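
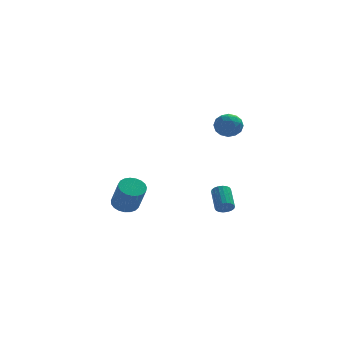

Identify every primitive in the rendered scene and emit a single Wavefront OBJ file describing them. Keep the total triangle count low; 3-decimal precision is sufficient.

v 1.194 -4.467 -2.066
v 1.48 -4.688 -1.665
v 1.412 -3.415 -0.913
v 1.126 -3.193 -1.314
v 1.65 -4.595 -1.807
v 1.582 -3.322 -1.055
v 1.73 -4.477 -2
v 1.662 -3.204 -1.248
v 1.704 -4.356 -2.206
v 1.635 -3.083 -1.455
v 1.576 -4.258 -2.385
v 1.508 -2.985 -1.633
v 1.373 -4.2 -2.5
v 1.305 -2.927 -1.749
v 1.135 -4.196 -2.529
v 1.067 -2.923 -1.778
v 0.908 -4.245 -2.467
v 0.84 -2.972 -1.715
v 0.738 -4.338 -2.325
v 0.67 -3.065 -1.573
v 0.658 -4.456 -2.132
v 0.59 -3.183 -1.38
v 0.685 -4.577 -1.925
v 0.616 -3.304 -1.174
v 0.812 -4.675 -1.747
v 0.744 -3.402 -0.995
v 1.015 -4.733 -1.631
v 0.947 -3.46 -0.88
v 1.253 -4.737 -1.602
v 1.185 -3.464 -0.851
v -3.73 2.868 -4.741
v -2.981 3.246 -4.705
v -2.601 2.33 -3.003
v -3.35 1.952 -3.039
v -3.185 3.474 -4.537
v -2.805 2.558 -2.835
v -3.484 3.597 -4.404
v -3.104 2.681 -2.702
v -3.825 3.594 -4.329
v -3.445 2.678 -2.627
v -4.15 3.466 -4.326
v -3.77 2.549 -2.624
v -4.402 3.234 -4.394
v -4.022 2.318 -2.692
v -4.538 2.939 -4.523
v -4.158 2.023 -2.82
v -4.534 2.632 -4.689
v -4.154 1.716 -2.987
v -4.392 2.365 -4.864
v -4.012 1.449 -3.162
v -4.134 2.186 -5.018
v -3.755 1.27 -3.316
v -3.807 2.124 -5.124
v -3.427 1.208 -3.422
v -3.467 2.192 -5.164
v -3.087 1.275 -3.462
v -3.172 2.376 -5.131
v -2.792 1.46 -3.429
v -2.973 2.645 -5.03
v -2.594 1.729 -3.328
v -2.906 2.953 -4.879
v -2.526 2.037 -3.177
v 1.663 -2.035 3.903
v 2.098 -1.994 3.172
v 1.042 -3.186 3.468
v 1.477 -3.145 2.737
v 1.882 -3.323 3.465
v 2.266 -2.612 3.733
v 0.874 -2.568 2.907
v 1.258 -1.857 3.175
v 1.61 -2.323 2.556
v 2.234 -2.79 2.901
v 0.906 -2.39 3.739
v 1.53 -2.857 4.084
v 1.936 -1.914 3.575
v 1.204 -3.266 3.065
v 1.443 -3.371 3.492
v 1.699 -3.347 3.062
v 2.034 -2.277 3.905
v 2.29 -2.253 3.476
v 2.163 -3.034 3.648
v 0.85 -2.927 3.164
v 1.106 -2.903 2.735
v 1.441 -1.833 3.578
v 1.697 -1.809 3.148
v 0.977 -2.146 2.992
v 1.904 -2.083 2.784
v 1.539 -2.759 2.528
v 1.184 -2.42 2.628
v 1.41 -2.002 2.786
v 2.271 -2.358 2.987
v 1.905 -3.034 2.731
v 2.143 -3.139 3.159
v 2.369 -2.721 3.317
v 1.984 -2.551 2.625
v 1.235 -2.146 3.909
v 0.869 -2.822 3.653
v 0.771 -2.459 3.323
v 0.997 -2.041 3.481
v 1.601 -2.421 4.112
v 1.236 -3.097 3.856
v 1.73 -3.178 3.854
v 1.956 -2.76 4.012
v 1.156 -2.629 4.015
f 2 1 5
f 2 5 3
f 3 5 6
f 3 6 4
f 5 1 7
f 5 7 6
f 6 7 8
f 6 8 4
f 7 1 9
f 7 9 8
f 8 9 10
f 8 10 4
f 9 1 11
f 9 11 10
f 10 11 12
f 10 12 4
f 11 1 13
f 11 13 12
f 12 13 14
f 12 14 4
f 13 1 15
f 13 15 14
f 14 15 16
f 14 16 4
f 15 1 17
f 15 17 16
f 16 17 18
f 16 18 4
f 17 1 19
f 17 19 18
f 18 19 20
f 18 20 4
f 19 1 21
f 19 21 20
f 20 21 22
f 20 22 4
f 21 1 23
f 21 23 22
f 22 23 24
f 22 24 4
f 23 1 25
f 23 25 24
f 24 25 26
f 24 26 4
f 25 1 27
f 25 27 26
f 26 27 28
f 26 28 4
f 27 1 29
f 27 29 28
f 28 29 30
f 28 30 4
f 29 1 2
f 29 2 30
f 30 2 3
f 30 3 4
f 32 31 35
f 32 35 33
f 33 35 36
f 33 36 34
f 35 31 37
f 35 37 36
f 36 37 38
f 36 38 34
f 37 31 39
f 37 39 38
f 38 39 40
f 38 40 34
f 39 31 41
f 39 41 40
f 40 41 42
f 40 42 34
f 41 31 43
f 41 43 42
f 42 43 44
f 42 44 34
f 43 31 45
f 43 45 44
f 44 45 46
f 44 46 34
f 45 31 47
f 45 47 46
f 46 47 48
f 46 48 34
f 47 31 49
f 47 49 48
f 48 49 50
f 48 50 34
f 49 31 51
f 49 51 50
f 50 51 52
f 50 52 34
f 51 31 53
f 51 53 52
f 52 53 54
f 52 54 34
f 53 31 55
f 53 55 54
f 54 55 56
f 54 56 34
f 55 31 57
f 55 57 56
f 56 57 58
f 56 58 34
f 57 31 59
f 57 59 58
f 58 59 60
f 58 60 34
f 59 31 61
f 59 61 60
f 60 61 62
f 60 62 34
f 61 31 32
f 61 32 62
f 62 32 33
f 62 33 34
f 63 100 79
f 100 74 103
f 79 103 68
f 100 103 79
f 63 79 75
f 79 68 80
f 75 80 64
f 79 80 75
f 63 75 84
f 75 64 85
f 84 85 70
f 75 85 84
f 63 84 96
f 84 70 99
f 96 99 73
f 84 99 96
f 63 96 100
f 96 73 104
f 100 104 74
f 96 104 100
f 64 80 91
f 80 68 94
f 91 94 72
f 80 94 91
f 68 103 81
f 103 74 102
f 81 102 67
f 103 102 81
f 74 104 101
f 104 73 97
f 101 97 65
f 104 97 101
f 73 99 98
f 99 70 86
f 98 86 69
f 99 86 98
f 70 85 90
f 85 64 87
f 90 87 71
f 85 87 90
f 66 92 78
f 92 72 93
f 78 93 67
f 92 93 78
f 66 78 76
f 78 67 77
f 76 77 65
f 78 77 76
f 66 76 83
f 76 65 82
f 83 82 69
f 76 82 83
f 66 83 88
f 83 69 89
f 88 89 71
f 83 89 88
f 66 88 92
f 88 71 95
f 92 95 72
f 88 95 92
f 67 93 81
f 93 72 94
f 81 94 68
f 93 94 81
f 65 77 101
f 77 67 102
f 101 102 74
f 77 102 101
f 69 82 98
f 82 65 97
f 98 97 73
f 82 97 98
f 71 89 90
f 89 69 86
f 90 86 70
f 89 86 90
f 72 95 91
f 95 71 87
f 91 87 64
f 95 87 91



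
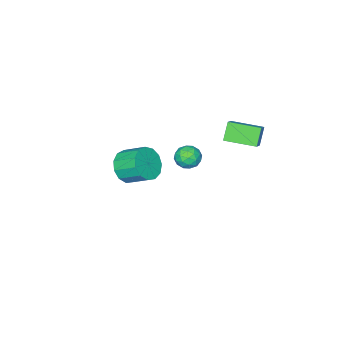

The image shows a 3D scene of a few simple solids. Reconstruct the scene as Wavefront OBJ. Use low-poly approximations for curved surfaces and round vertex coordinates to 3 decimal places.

v 3.323 -0.647 2.851
v 3.938 -0.857 3.473
v 3.632 0.197 4.132
v 3.017 0.407 3.509
v 4.176 -0.572 3.128
v 3.87 0.482 3.786
v 4.143 -0.311 2.695
v 3.837 0.743 3.353
v 3.85 -0.156 2.311
v 3.544 0.898 2.969
v 3.39 -0.158 2.098
v 3.083 0.896 2.757
v 2.908 -0.314 2.125
v 2.601 0.74 2.783
v 2.558 -0.577 2.382
v 2.252 0.477 3.04
v 2.452 -0.861 2.788
v 2.145 0.193 3.446
v 2.621 -1.078 3.214
v 2.315 -0.024 3.872
v 3.014 -1.158 3.524
v 2.708 -0.104 4.183
v 3.505 -1.075 3.621
v 3.198 -0.021 4.28
v -2.639 1.906 2.368
v -3.199 1.653 3.219
v -1.816 2.463 3.075
v -2.376 2.21 3.926
v -1.844 0.57 2.494
v -2.404 0.317 3.345
v -1.021 1.127 3.201
v -1.581 0.874 4.052
v -3.385 -2.478 -1.329
v -2.814 -2.467 -0.881
v -2.906 -3.373 -1.919
v -2.335 -3.362 -1.471
v -2.983 -3.576 -1.226
v -3.279 -3.024 -0.862
v -2.441 -2.816 -1.938
v -2.737 -2.264 -1.574
v -2.23 -2.676 -1.258
v -2.565 -3.146 -0.818
v -3.155 -2.694 -1.982
v -3.49 -3.164 -1.542
v -3.142 -2.394 -1.053
v -2.578 -3.446 -1.747
v -2.959 -3.572 -1.603
v -2.623 -3.565 -1.34
v -3.415 -2.721 -1.042
v -3.079 -2.715 -0.779
v -3.179 -3.367 -0.982
v -2.641 -3.125 -2.021
v -2.305 -3.119 -1.758
v -3.097 -2.275 -1.46
v -2.761 -2.268 -1.197
v -2.541 -2.473 -1.818
v -2.463 -2.51 -1.012
v -2.181 -3.036 -1.359
v -2.244 -2.716 -1.633
v -2.418 -2.391 -1.419
v -2.66 -2.786 -0.753
v -2.378 -3.312 -1.1
v -2.759 -3.438 -0.956
v -2.933 -3.114 -0.742
v -2.317 -2.909 -0.975
v -3.342 -2.528 -1.7
v -3.06 -3.054 -2.047
v -2.787 -2.726 -2.058
v -2.961 -2.402 -1.844
v -3.539 -2.804 -1.441
v -3.257 -3.33 -1.788
v -3.302 -3.449 -1.381
v -3.476 -3.124 -1.167
v -3.403 -2.931 -1.825
f 2 1 5
f 2 5 3
f 3 5 6
f 3 6 4
f 5 1 7
f 5 7 6
f 6 7 8
f 6 8 4
f 7 1 9
f 7 9 8
f 8 9 10
f 8 10 4
f 9 1 11
f 9 11 10
f 10 11 12
f 10 12 4
f 11 1 13
f 11 13 12
f 12 13 14
f 12 14 4
f 13 1 15
f 13 15 14
f 14 15 16
f 14 16 4
f 15 1 17
f 15 17 16
f 16 17 18
f 16 18 4
f 17 1 19
f 17 19 18
f 18 19 20
f 18 20 4
f 19 1 21
f 19 21 20
f 20 21 22
f 20 22 4
f 21 1 23
f 21 23 22
f 22 23 24
f 22 24 4
f 23 1 2
f 23 2 24
f 24 2 3
f 24 3 4
f 26 28 25
f 29 26 25
f 25 28 27
f 27 29 25
f 26 32 28
f 30 26 29
f 30 32 26
f 28 32 27
f 31 29 27
f 27 32 31
f 31 30 29
f 32 30 31
f 33 70 49
f 70 44 73
f 49 73 38
f 70 73 49
f 33 49 45
f 49 38 50
f 45 50 34
f 49 50 45
f 33 45 54
f 45 34 55
f 54 55 40
f 45 55 54
f 33 54 66
f 54 40 69
f 66 69 43
f 54 69 66
f 33 66 70
f 66 43 74
f 70 74 44
f 66 74 70
f 34 50 61
f 50 38 64
f 61 64 42
f 50 64 61
f 38 73 51
f 73 44 72
f 51 72 37
f 73 72 51
f 44 74 71
f 74 43 67
f 71 67 35
f 74 67 71
f 43 69 68
f 69 40 56
f 68 56 39
f 69 56 68
f 40 55 60
f 55 34 57
f 60 57 41
f 55 57 60
f 36 62 48
f 62 42 63
f 48 63 37
f 62 63 48
f 36 48 46
f 48 37 47
f 46 47 35
f 48 47 46
f 36 46 53
f 46 35 52
f 53 52 39
f 46 52 53
f 36 53 58
f 53 39 59
f 58 59 41
f 53 59 58
f 36 58 62
f 58 41 65
f 62 65 42
f 58 65 62
f 37 63 51
f 63 42 64
f 51 64 38
f 63 64 51
f 35 47 71
f 47 37 72
f 71 72 44
f 47 72 71
f 39 52 68
f 52 35 67
f 68 67 43
f 52 67 68
f 41 59 60
f 59 39 56
f 60 56 40
f 59 56 60
f 42 65 61
f 65 41 57
f 61 57 34
f 65 57 61



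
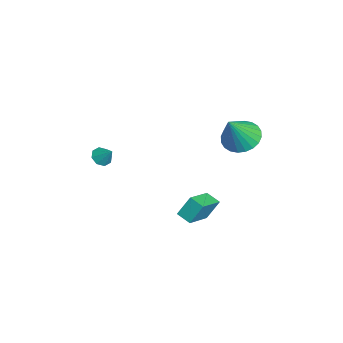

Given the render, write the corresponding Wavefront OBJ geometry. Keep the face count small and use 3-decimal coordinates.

v -1.847 -3.98 0.797
v -1.416 -3.862 0.411
v -1.333 -3.48 1.523
v -1.736 -3.543 0.417
v -2.12 -3.48 0.645
v -2.344 -3.71 0.963
v -2.277 -4.098 1.183
v -1.958 -4.418 1.177
v -1.573 -4.481 0.949
v -1.349 -4.251 0.632
v -1.588 0.537 -3.201
v -1.728 1.194 -2.123
v -1.031 1.126 -3.488
v -1.171 1.783 -2.41
v -0.209 -0.403 -2.45
v -0.349 0.254 -1.372
v 0.348 0.186 -2.737
v 0.208 0.843 -1.659
v -0.725 2.731 2.732
v 0.219 2.871 2.318
v 0.125 2.009 4.428
v 0.159 3.228 2.501
v -0.036 3.51 2.718
v -0.336 3.673 2.938
v -0.695 3.693 3.126
v -1.058 3.566 3.255
v -1.371 3.312 3.303
v -1.586 2.97 3.265
v -1.669 2.591 3.146
v -1.609 2.234 2.963
v -1.414 1.952 2.746
v -1.114 1.789 2.526
v -0.755 1.769 2.338
v -0.392 1.896 2.209
v -0.079 2.15 2.161
v 0.135 2.492 2.199
f 2 1 4
f 2 4 3
f 4 1 5
f 4 5 3
f 5 1 6
f 5 6 3
f 6 1 7
f 6 7 3
f 7 1 8
f 7 8 3
f 8 1 9
f 8 9 3
f 9 1 10
f 9 10 3
f 10 1 2
f 10 2 3
f 12 14 11
f 15 12 11
f 11 14 13
f 13 15 11
f 12 18 14
f 16 12 15
f 16 18 12
f 14 18 13
f 17 15 13
f 13 18 17
f 17 16 15
f 18 16 17
f 20 19 22
f 20 22 21
f 22 19 23
f 22 23 21
f 23 19 24
f 23 24 21
f 24 19 25
f 24 25 21
f 25 19 26
f 25 26 21
f 26 19 27
f 26 27 21
f 27 19 28
f 27 28 21
f 28 19 29
f 28 29 21
f 29 19 30
f 29 30 21
f 30 19 31
f 30 31 21
f 31 19 32
f 31 32 21
f 32 19 33
f 32 33 21
f 33 19 34
f 33 34 21
f 34 19 35
f 34 35 21
f 35 19 36
f 35 36 21
f 36 19 20
f 36 20 21



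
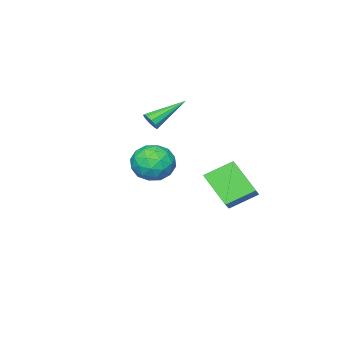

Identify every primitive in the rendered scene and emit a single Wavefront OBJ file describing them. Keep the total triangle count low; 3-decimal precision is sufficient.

v 1.495 0.03 0.682
v 2.406 -0.288 1.218
v 1.874 -1.112 -0.638
v 2.785 -1.43 -0.102
v 1.789 -1.69 0.298
v 1.556 -0.984 1.115
v 2.724 -0.416 -0.535
v 2.491 0.29 0.282
v 3.166 -0.564 0.466
v 2.588 -1.351 0.981
v 1.692 -0.049 -0.401
v 1.114 -0.836 0.114
v 1.918 -0.029 1.066
v 2.362 -1.371 -0.486
v 1.777 -1.524 -0.251
v 2.313 -1.711 0.064
v 1.417 -0.438 1.005
v 1.953 -0.625 1.32
v 1.59 -1.449 0.78
v 2.327 -0.775 -0.74
v 2.863 -0.962 -0.425
v 1.967 0.311 0.516
v 2.503 0.124 0.831
v 2.69 0.049 -0.2
v 2.9 -0.378 0.939
v 3.122 -1.049 0.163
v 3.087 -0.453 -0.091
v 2.949 -0.038 0.389
v 2.56 -0.841 1.242
v 2.782 -1.512 0.466
v 2.197 -1.664 0.701
v 2.06 -1.25 1.181
v 3.007 -1.003 0.8
v 1.498 0.112 0.114
v 1.72 -0.559 -0.662
v 2.22 -0.15 -0.601
v 2.083 0.264 -0.121
v 1.158 -0.351 0.417
v 1.38 -1.022 -0.359
v 1.331 -1.362 0.191
v 1.193 -0.947 0.671
v 1.273 -0.397 -0.22
v -4.666 -1.769 -2.474
v -3.684 -1.113 -1.649
v -4.533 -0.209 -3.873
v -3.552 0.448 -3.049
v -3.448 -2.588 -3.271
v -2.467 -1.931 -2.447
v -3.316 -1.027 -4.671
v -2.334 -0.371 -3.846
v -1.062 -4.045 0.909
v -0.88 -4.305 1.37
v -2.798 -3.415 1.951
v -0.759 -3.981 1.376
v -0.754 -3.681 1.203
v -0.866 -3.52 0.918
v -1.054 -3.559 0.63
v -1.244 -3.784 0.448
v -1.365 -4.108 0.443
v -1.37 -4.408 0.615
v -1.258 -4.569 0.9
v -1.07 -4.53 1.188
f 1 38 17
f 38 12 41
f 17 41 6
f 38 41 17
f 1 17 13
f 17 6 18
f 13 18 2
f 17 18 13
f 1 13 22
f 13 2 23
f 22 23 8
f 13 23 22
f 1 22 34
f 22 8 37
f 34 37 11
f 22 37 34
f 1 34 38
f 34 11 42
f 38 42 12
f 34 42 38
f 2 18 29
f 18 6 32
f 29 32 10
f 18 32 29
f 6 41 19
f 41 12 40
f 19 40 5
f 41 40 19
f 12 42 39
f 42 11 35
f 39 35 3
f 42 35 39
f 11 37 36
f 37 8 24
f 36 24 7
f 37 24 36
f 8 23 28
f 23 2 25
f 28 25 9
f 23 25 28
f 4 30 16
f 30 10 31
f 16 31 5
f 30 31 16
f 4 16 14
f 16 5 15
f 14 15 3
f 16 15 14
f 4 14 21
f 14 3 20
f 21 20 7
f 14 20 21
f 4 21 26
f 21 7 27
f 26 27 9
f 21 27 26
f 4 26 30
f 26 9 33
f 30 33 10
f 26 33 30
f 5 31 19
f 31 10 32
f 19 32 6
f 31 32 19
f 3 15 39
f 15 5 40
f 39 40 12
f 15 40 39
f 7 20 36
f 20 3 35
f 36 35 11
f 20 35 36
f 9 27 28
f 27 7 24
f 28 24 8
f 27 24 28
f 10 33 29
f 33 9 25
f 29 25 2
f 33 25 29
f 44 46 43
f 47 44 43
f 43 46 45
f 45 47 43
f 44 50 46
f 48 44 47
f 48 50 44
f 46 50 45
f 49 47 45
f 45 50 49
f 49 48 47
f 50 48 49
f 52 51 54
f 52 54 53
f 54 51 55
f 54 55 53
f 55 51 56
f 55 56 53
f 56 51 57
f 56 57 53
f 57 51 58
f 57 58 53
f 58 51 59
f 58 59 53
f 59 51 60
f 59 60 53
f 60 51 61
f 60 61 53
f 61 51 62
f 61 62 53
f 62 51 52
f 62 52 53



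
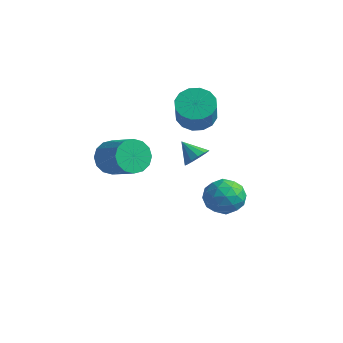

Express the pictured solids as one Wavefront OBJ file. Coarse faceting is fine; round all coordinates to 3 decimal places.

v -2.181 1.837 -4.216
v -1.41 2.611 -4.168
v -1.17 0.769 -3.232
v -0.399 1.543 -3.184
v -1.349 1.684 -2.662
v -1.974 2.345 -3.269
v -0.606 1.035 -4.131
v -1.231 1.696 -4.738
v -0.436 2.115 -4.115
v -0.896 2.517 -3.207
v -1.684 0.863 -4.193
v -2.144 1.265 -3.285
v -1.884 2.318 -4.278
v -0.696 1.062 -3.122
v -1.254 1.145 -2.815
v -0.801 1.6 -2.787
v -2.216 2.162 -3.75
v -1.762 2.616 -3.722
v -1.727 2.072 -2.837
v -0.818 0.764 -3.678
v -0.364 1.218 -3.65
v -1.779 1.78 -4.613
v -1.326 2.235 -4.585
v -0.853 1.308 -4.563
v -0.859 2.481 -4.219
v -0.265 1.853 -3.641
v -0.386 1.555 -4.197
v -0.754 1.943 -4.554
v -1.129 2.717 -3.685
v -0.534 2.089 -3.107
v -1.093 2.173 -2.8
v -1.46 2.561 -3.157
v -0.556 2.426 -3.654
v -2.046 1.291 -4.293
v -1.451 0.663 -3.715
v -1.12 0.819 -4.243
v -1.487 1.207 -4.6
v -2.315 1.527 -3.759
v -1.721 0.899 -3.181
v -1.826 1.437 -2.846
v -2.194 1.825 -3.203
v -2.024 0.954 -3.746
v -3.445 2.113 0.86
v -2.604 2.642 0.748
v -1.815 1.697 2.208
v -2.655 1.167 2.32
v -2.891 2.916 1.081
v -2.102 1.971 2.541
v -3.327 2.974 1.354
v -2.538 2.029 2.814
v -3.794 2.802 1.495
v -3.005 1.857 2.955
v -4.168 2.444 1.466
v -3.379 1.499 2.926
v -4.348 1.998 1.274
v -3.558 1.053 2.734
v -4.285 1.583 0.972
v -3.496 0.638 2.432
v -3.998 1.309 0.639
v -3.209 0.364 2.099
v -3.562 1.251 0.366
v -2.773 0.306 1.826
v -3.095 1.423 0.225
v -2.306 0.478 1.685
v -2.721 1.781 0.254
v -1.932 0.836 1.714
v -2.542 2.227 0.446
v -1.752 1.282 1.906
v -3.784 -3.251 0.225
v -3.347 -2.694 -0.423
v -1.759 -2.952 0.427
v -2.196 -3.509 1.075
v -3.49 -2.383 -0.062
v -1.901 -2.641 0.788
v -3.712 -2.306 0.376
v -2.123 -2.564 1.226
v -3.953 -2.481 0.774
v -2.364 -2.739 1.623
v -4.149 -2.863 1.024
v -2.56 -3.121 1.874
v -4.247 -3.349 1.061
v -2.658 -3.607 1.91
v -4.221 -3.808 0.873
v -2.633 -4.066 1.723
v -4.079 -4.119 0.512
v -2.49 -4.377 1.362
v -3.857 -4.196 0.074
v -2.268 -4.454 0.924
v -3.616 -4.021 -0.323
v -2.027 -4.279 0.526
v -3.42 -3.639 -0.574
v -1.831 -3.897 0.276
v -3.322 -3.153 -0.61
v -1.733 -3.411 0.239
v -0.417 -1.255 0.667
v 0.034 -1.276 1.202
v -1.303 -1.325 1.413
v -0.048 -0.895 1.141
v -0.247 -0.628 0.929
v -0.5 -0.56 0.635
v -0.727 -0.713 0.35
v -0.855 -1.037 0.167
v -0.845 -1.431 0.142
v -0.698 -1.768 0.284
v -0.462 -1.943 0.548
v -0.212 -1.899 0.85
v -0.027 -1.65 1.093
f 1 38 17
f 38 12 41
f 17 41 6
f 38 41 17
f 1 17 13
f 17 6 18
f 13 18 2
f 17 18 13
f 1 13 22
f 13 2 23
f 22 23 8
f 13 23 22
f 1 22 34
f 22 8 37
f 34 37 11
f 22 37 34
f 1 34 38
f 34 11 42
f 38 42 12
f 34 42 38
f 2 18 29
f 18 6 32
f 29 32 10
f 18 32 29
f 6 41 19
f 41 12 40
f 19 40 5
f 41 40 19
f 12 42 39
f 42 11 35
f 39 35 3
f 42 35 39
f 11 37 36
f 37 8 24
f 36 24 7
f 37 24 36
f 8 23 28
f 23 2 25
f 28 25 9
f 23 25 28
f 4 30 16
f 30 10 31
f 16 31 5
f 30 31 16
f 4 16 14
f 16 5 15
f 14 15 3
f 16 15 14
f 4 14 21
f 14 3 20
f 21 20 7
f 14 20 21
f 4 21 26
f 21 7 27
f 26 27 9
f 21 27 26
f 4 26 30
f 26 9 33
f 30 33 10
f 26 33 30
f 5 31 19
f 31 10 32
f 19 32 6
f 31 32 19
f 3 15 39
f 15 5 40
f 39 40 12
f 15 40 39
f 7 20 36
f 20 3 35
f 36 35 11
f 20 35 36
f 9 27 28
f 27 7 24
f 28 24 8
f 27 24 28
f 10 33 29
f 33 9 25
f 29 25 2
f 33 25 29
f 44 43 47
f 44 47 45
f 45 47 48
f 45 48 46
f 47 43 49
f 47 49 48
f 48 49 50
f 48 50 46
f 49 43 51
f 49 51 50
f 50 51 52
f 50 52 46
f 51 43 53
f 51 53 52
f 52 53 54
f 52 54 46
f 53 43 55
f 53 55 54
f 54 55 56
f 54 56 46
f 55 43 57
f 55 57 56
f 56 57 58
f 56 58 46
f 57 43 59
f 57 59 58
f 58 59 60
f 58 60 46
f 59 43 61
f 59 61 60
f 60 61 62
f 60 62 46
f 61 43 63
f 61 63 62
f 62 63 64
f 62 64 46
f 63 43 65
f 63 65 64
f 64 65 66
f 64 66 46
f 65 43 67
f 65 67 66
f 66 67 68
f 66 68 46
f 67 43 44
f 67 44 68
f 68 44 45
f 68 45 46
f 70 69 73
f 70 73 71
f 71 73 74
f 71 74 72
f 73 69 75
f 73 75 74
f 74 75 76
f 74 76 72
f 75 69 77
f 75 77 76
f 76 77 78
f 76 78 72
f 77 69 79
f 77 79 78
f 78 79 80
f 78 80 72
f 79 69 81
f 79 81 80
f 80 81 82
f 80 82 72
f 81 69 83
f 81 83 82
f 82 83 84
f 82 84 72
f 83 69 85
f 83 85 84
f 84 85 86
f 84 86 72
f 85 69 87
f 85 87 86
f 86 87 88
f 86 88 72
f 87 69 89
f 87 89 88
f 88 89 90
f 88 90 72
f 89 69 91
f 89 91 90
f 90 91 92
f 90 92 72
f 91 69 93
f 91 93 92
f 92 93 94
f 92 94 72
f 93 69 70
f 93 70 94
f 94 70 71
f 94 71 72
f 96 95 98
f 96 98 97
f 98 95 99
f 98 99 97
f 99 95 100
f 99 100 97
f 100 95 101
f 100 101 97
f 101 95 102
f 101 102 97
f 102 95 103
f 102 103 97
f 103 95 104
f 103 104 97
f 104 95 105
f 104 105 97
f 105 95 106
f 105 106 97
f 106 95 107
f 106 107 97
f 107 95 96
f 107 96 97



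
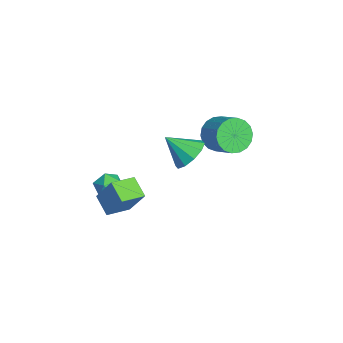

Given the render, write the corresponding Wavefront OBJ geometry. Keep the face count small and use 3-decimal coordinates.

v 2.407 -3.716 -2.967
v 1.475 -4.036 -2.413
v 1.892 -2.623 -3.2
v 0.96 -2.944 -2.646
v 3.04 -3.116 -1.554
v 2.108 -3.437 -1
v 2.525 -2.024 -1.787
v 1.593 -2.344 -1.233
v -0.007 0.434 -1.418
v 0.861 0.461 -1.008
v -0.453 -0.634 -0.402
v 0.518 0.862 -0.738
v -0.025 1.1 -0.727
v -0.562 1.083 -0.98
v -0.886 0.818 -1.401
v -0.874 0.407 -1.828
v -0.531 0.006 -2.099
v 0.012 -0.232 -2.109
v 0.549 -0.216 -1.856
v 0.873 0.049 -1.436
v 0.148 -2.603 -3.207
v 0.747 -3.07 -3.098
v -0.627 -3.53 -2.922
v -0.028 -3.997 -2.813
v -0.159 -3.42 -2.324
v 0.32 -2.847 -2.5
v -0.2 -3.753 -3.52
v 0.279 -3.18 -3.696
v 0.532 -3.781 -3.291
v 0.558 -3.575 -2.552
v -0.438 -3.025 -3.468
v -0.412 -2.819 -2.729
v -1.584 2.05 -1.476
v -1 1.812 -2.214
v 0.087 2.332 -1.522
v -0.496 2.57 -0.784
v -1.127 2.212 -2.316
v -0.039 2.732 -1.624
v -1.343 2.58 -2.252
v -0.256 3.1 -1.56
v -1.608 2.843 -2.034
v -0.52 3.363 -1.342
v -1.867 2.948 -1.706
v -0.78 3.469 -1.014
v -2.071 2.876 -1.332
v -0.983 3.397 -0.64
v -2.178 2.64 -0.987
v -1.09 3.161 -0.295
v -2.167 2.288 -0.738
v -1.08 2.808 -0.046
v -2.041 1.888 -0.636
v -0.953 2.408 0.056
v -1.824 1.52 -0.7
v -0.737 2.04 -0.008
v -1.56 1.257 -0.918
v -0.472 1.777 -0.226
v -1.3 1.151 -1.246
v -0.213 1.672 -0.554
v -1.097 1.223 -1.62
v -0.009 1.744 -0.928
v -0.99 1.459 -1.965
v 0.098 1.98 -1.273
f 2 4 1
f 5 2 1
f 1 4 3
f 3 5 1
f 2 8 4
f 6 2 5
f 6 8 2
f 4 8 3
f 7 5 3
f 3 8 7
f 7 6 5
f 8 6 7
f 10 9 12
f 10 12 11
f 12 9 13
f 12 13 11
f 13 9 14
f 13 14 11
f 14 9 15
f 14 15 11
f 15 9 16
f 15 16 11
f 16 9 17
f 16 17 11
f 17 9 18
f 17 18 11
f 18 9 19
f 18 19 11
f 19 9 20
f 19 20 11
f 20 9 10
f 20 10 11
f 21 32 26
f 21 26 22
f 21 22 28
f 21 28 31
f 21 31 32
f 22 26 30
f 26 32 25
f 32 31 23
f 31 28 27
f 28 22 29
f 24 30 25
f 24 25 23
f 24 23 27
f 24 27 29
f 24 29 30
f 25 30 26
f 23 25 32
f 27 23 31
f 29 27 28
f 30 29 22
f 34 33 37
f 34 37 35
f 35 37 38
f 35 38 36
f 37 33 39
f 37 39 38
f 38 39 40
f 38 40 36
f 39 33 41
f 39 41 40
f 40 41 42
f 40 42 36
f 41 33 43
f 41 43 42
f 42 43 44
f 42 44 36
f 43 33 45
f 43 45 44
f 44 45 46
f 44 46 36
f 45 33 47
f 45 47 46
f 46 47 48
f 46 48 36
f 47 33 49
f 47 49 48
f 48 49 50
f 48 50 36
f 49 33 51
f 49 51 50
f 50 51 52
f 50 52 36
f 51 33 53
f 51 53 52
f 52 53 54
f 52 54 36
f 53 33 55
f 53 55 54
f 54 55 56
f 54 56 36
f 55 33 57
f 55 57 56
f 56 57 58
f 56 58 36
f 57 33 59
f 57 59 58
f 58 59 60
f 58 60 36
f 59 33 61
f 59 61 60
f 60 61 62
f 60 62 36
f 61 33 34
f 61 34 62
f 62 34 35
f 62 35 36



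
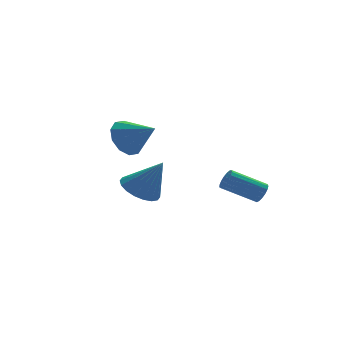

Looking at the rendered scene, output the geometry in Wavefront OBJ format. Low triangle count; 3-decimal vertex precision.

v -2.845 3.461 -4.581
v -1.978 3.174 -5.12
v -1.955 2.839 -2.819
v -1.887 3.623 -5.007
v -1.986 4.04 -4.81
v -2.255 4.342 -4.567
v -2.641 4.47 -4.328
v -3.067 4.398 -4.138
v -3.449 4.141 -4.036
v -3.711 3.749 -4.043
v -3.802 3.3 -4.156
v -3.703 2.883 -4.353
v -3.434 2.58 -4.595
v -3.048 2.452 -4.835
v -2.622 2.524 -5.024
v -2.24 2.782 -5.126
v -4.297 1.081 -0.324
v -3.512 1.21 -0.978
v -3.403 -0.061 0.524
v -3.438 1.622 -0.499
v -3.692 1.829 0.047
v -4.177 1.749 0.451
v -4.708 1.415 0.56
v -5.081 0.953 0.331
v -5.155 0.54 -0.148
v -4.902 0.334 -0.694
v -4.417 0.414 -1.098
v -3.886 0.748 -1.207
v 0.618 -2.391 -3.045
v 0.909 -2.337 -2.581
v -0.566 -1.815 -1.712
v -0.858 -1.869 -2.175
v 0.927 -2.1 -2.695
v -0.549 -1.578 -1.825
v 0.873 -1.93 -2.888
v -0.602 -1.408 -2.019
v 0.761 -1.865 -3.117
v -0.714 -1.343 -2.248
v 0.616 -1.921 -3.33
v -0.859 -1.399 -2.461
v 0.471 -2.084 -3.477
v -1.004 -1.562 -2.608
v 0.36 -2.318 -3.525
v -1.115 -1.796 -2.656
v 0.308 -2.568 -3.463
v -1.167 -2.046 -2.594
v 0.327 -2.778 -3.305
v -1.148 -2.256 -2.436
v 0.412 -2.899 -3.088
v -1.063 -2.378 -2.219
v 0.545 -2.904 -2.86
v -0.931 -2.382 -1.991
v 0.694 -2.791 -2.675
v -0.782 -2.269 -1.806
v 0.825 -2.587 -2.574
v -0.65 -2.065 -1.705
f 2 1 4
f 2 4 3
f 4 1 5
f 4 5 3
f 5 1 6
f 5 6 3
f 6 1 7
f 6 7 3
f 7 1 8
f 7 8 3
f 8 1 9
f 8 9 3
f 9 1 10
f 9 10 3
f 10 1 11
f 10 11 3
f 11 1 12
f 11 12 3
f 12 1 13
f 12 13 3
f 13 1 14
f 13 14 3
f 14 1 15
f 14 15 3
f 15 1 16
f 15 16 3
f 16 1 2
f 16 2 3
f 18 17 20
f 18 20 19
f 20 17 21
f 20 21 19
f 21 17 22
f 21 22 19
f 22 17 23
f 22 23 19
f 23 17 24
f 23 24 19
f 24 17 25
f 24 25 19
f 25 17 26
f 25 26 19
f 26 17 27
f 26 27 19
f 27 17 28
f 27 28 19
f 28 17 18
f 28 18 19
f 30 29 33
f 30 33 31
f 31 33 34
f 31 34 32
f 33 29 35
f 33 35 34
f 34 35 36
f 34 36 32
f 35 29 37
f 35 37 36
f 36 37 38
f 36 38 32
f 37 29 39
f 37 39 38
f 38 39 40
f 38 40 32
f 39 29 41
f 39 41 40
f 40 41 42
f 40 42 32
f 41 29 43
f 41 43 42
f 42 43 44
f 42 44 32
f 43 29 45
f 43 45 44
f 44 45 46
f 44 46 32
f 45 29 47
f 45 47 46
f 46 47 48
f 46 48 32
f 47 29 49
f 47 49 48
f 48 49 50
f 48 50 32
f 49 29 51
f 49 51 50
f 50 51 52
f 50 52 32
f 51 29 53
f 51 53 52
f 52 53 54
f 52 54 32
f 53 29 55
f 53 55 54
f 54 55 56
f 54 56 32
f 55 29 30
f 55 30 56
f 56 30 31
f 56 31 32



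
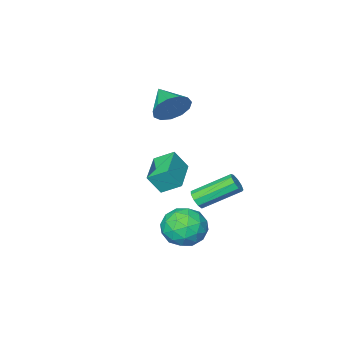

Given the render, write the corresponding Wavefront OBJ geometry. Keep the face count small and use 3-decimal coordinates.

v 0.677 3.23 0.456
v 1.036 3.511 0.705
v -0.398 4.432 1.733
v -0.757 4.15 1.484
v 0.933 3.68 0.409
v -0.501 4.601 1.437
v 0.709 3.638 0.136
v -0.724 4.559 1.163
v 0.471 3.405 0.012
v -0.963 4.326 1.04
v 0.329 3.09 0.096
v -1.105 4.01 1.124
v 0.35 2.84 0.349
v -1.084 3.761 1.376
v 0.524 2.773 0.651
v -0.91 3.694 1.679
v 0.769 2.919 0.863
v -0.665 3.84 1.891
v 0.972 3.211 0.884
v -0.462 4.132 1.912
v 0.537 3.887 -1.129
v 1.467 4.343 -0.781
v 1.313 2.297 -1.119
v 2.243 2.753 -0.771
v 1.375 2.709 -0.108
v 0.895 3.692 -0.114
v 1.885 2.948 -1.786
v 1.405 3.931 -1.792
v 2.301 3.763 -1.187
v 1.985 3.616 -0.15
v 0.795 3.024 -1.75
v 0.479 2.877 -0.713
v 0.934 4.255 -0.956
v 1.846 2.385 -0.944
v 1.336 2.36 -0.555
v 1.883 2.628 -0.35
v 0.597 3.872 -0.564
v 1.144 4.14 -0.36
v 1.09 3.18 0.036
v 1.636 2.5 -1.54
v 2.183 2.768 -1.336
v 0.897 4.012 -1.55
v 1.444 4.28 -1.345
v 1.69 3.46 -1.936
v 1.971 4.182 -0.99
v 2.427 3.247 -0.984
v 2.216 3.362 -1.58
v 1.934 3.939 -1.584
v 1.785 4.095 -0.38
v 2.241 3.161 -0.375
v 1.731 3.135 0.015
v 1.449 3.712 0.011
v 2.275 3.754 -0.619
v 0.539 3.479 -1.525
v 0.995 2.545 -1.52
v 1.331 2.928 -1.911
v 1.049 3.505 -1.915
v 0.353 3.393 -0.916
v 0.809 2.458 -0.91
v 0.846 2.701 -0.316
v 0.564 3.278 -0.32
v 0.505 2.886 -1.281
v -1.299 -0.179 0.201
v -0.763 -0.5 1.167
v -0.106 1.017 -0.063
v 0.43 0.696 0.902
v -0.69 -0.916 -0.382
v -0.154 -1.237 0.583
v 0.503 0.28 -0.647
v 1.039 -0.041 0.319
v -1.192 -1.277 3.47
v -0.827 -1.654 2.666
v -1.428 -2.703 4.03
v -0.412 -1.589 3.006
v -0.244 -1.425 3.493
v -0.377 -1.214 3.973
v -0.769 -1.023 4.293
v -1.296 -0.913 4.352
v -1.789 -0.919 4.131
v -2.093 -1.038 3.699
v -2.111 -1.233 3.195
v -1.837 -1.442 2.778
v -1.359 -1.599 2.581
f 2 1 5
f 2 5 3
f 3 5 6
f 3 6 4
f 5 1 7
f 5 7 6
f 6 7 8
f 6 8 4
f 7 1 9
f 7 9 8
f 8 9 10
f 8 10 4
f 9 1 11
f 9 11 10
f 10 11 12
f 10 12 4
f 11 1 13
f 11 13 12
f 12 13 14
f 12 14 4
f 13 1 15
f 13 15 14
f 14 15 16
f 14 16 4
f 15 1 17
f 15 17 16
f 16 17 18
f 16 18 4
f 17 1 19
f 17 19 18
f 18 19 20
f 18 20 4
f 19 1 2
f 19 2 20
f 20 2 3
f 20 3 4
f 21 58 37
f 58 32 61
f 37 61 26
f 58 61 37
f 21 37 33
f 37 26 38
f 33 38 22
f 37 38 33
f 21 33 42
f 33 22 43
f 42 43 28
f 33 43 42
f 21 42 54
f 42 28 57
f 54 57 31
f 42 57 54
f 21 54 58
f 54 31 62
f 58 62 32
f 54 62 58
f 22 38 49
f 38 26 52
f 49 52 30
f 38 52 49
f 26 61 39
f 61 32 60
f 39 60 25
f 61 60 39
f 32 62 59
f 62 31 55
f 59 55 23
f 62 55 59
f 31 57 56
f 57 28 44
f 56 44 27
f 57 44 56
f 28 43 48
f 43 22 45
f 48 45 29
f 43 45 48
f 24 50 36
f 50 30 51
f 36 51 25
f 50 51 36
f 24 36 34
f 36 25 35
f 34 35 23
f 36 35 34
f 24 34 41
f 34 23 40
f 41 40 27
f 34 40 41
f 24 41 46
f 41 27 47
f 46 47 29
f 41 47 46
f 24 46 50
f 46 29 53
f 50 53 30
f 46 53 50
f 25 51 39
f 51 30 52
f 39 52 26
f 51 52 39
f 23 35 59
f 35 25 60
f 59 60 32
f 35 60 59
f 27 40 56
f 40 23 55
f 56 55 31
f 40 55 56
f 29 47 48
f 47 27 44
f 48 44 28
f 47 44 48
f 30 53 49
f 53 29 45
f 49 45 22
f 53 45 49
f 64 66 63
f 67 64 63
f 63 66 65
f 65 67 63
f 64 70 66
f 68 64 67
f 68 70 64
f 66 70 65
f 69 67 65
f 65 70 69
f 69 68 67
f 70 68 69
f 72 71 74
f 72 74 73
f 74 71 75
f 74 75 73
f 75 71 76
f 75 76 73
f 76 71 77
f 76 77 73
f 77 71 78
f 77 78 73
f 78 71 79
f 78 79 73
f 79 71 80
f 79 80 73
f 80 71 81
f 80 81 73
f 81 71 82
f 81 82 73
f 82 71 83
f 82 83 73
f 83 71 72
f 83 72 73



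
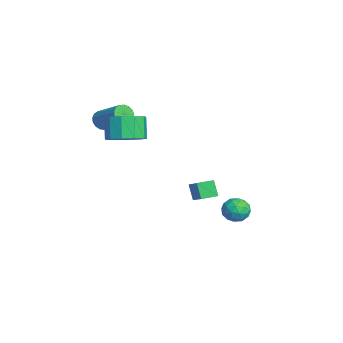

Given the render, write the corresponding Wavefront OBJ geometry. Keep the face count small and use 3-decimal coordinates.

v -0.441 3.434 -2.81
v 0.054 4.067 -3.122
v 0.226 2.513 -3.618
v 0.721 3.146 -3.93
v 0.81 2.894 -3.111
v 0.398 3.463 -2.611
v -0.118 3.117 -4.129
v -0.53 3.686 -3.629
v 0.254 3.871 -3.938
v 0.827 3.733 -3.308
v -0.547 2.847 -3.432
v 0.026 2.709 -2.802
v -0.252 3.831 -2.895
v 0.532 2.749 -3.845
v 0.584 2.601 -3.363
v 0.875 2.973 -3.547
v -0.05 3.477 -2.594
v 0.241 3.849 -2.778
v 0.685 3.159 -2.771
v 0.039 2.731 -3.962
v 0.33 3.103 -4.146
v -0.595 3.607 -3.193
v -0.304 3.979 -3.377
v -0.405 3.421 -3.969
v 0.157 4.088 -3.558
v 0.548 3.547 -4.033
v 0.056 3.529 -4.15
v -0.187 3.864 -3.856
v 0.493 4.007 -3.188
v 0.885 3.466 -3.663
v 0.937 3.318 -3.181
v 0.695 3.652 -2.888
v 0.611 3.892 -3.667
v -0.605 3.114 -3.077
v -0.213 2.573 -3.552
v -0.415 2.928 -3.852
v -0.657 3.262 -3.559
v -0.268 3.033 -2.707
v 0.123 2.492 -3.182
v 0.467 2.716 -2.884
v 0.224 3.051 -2.59
v -0.331 2.688 -3.073
v 0.892 -2.755 2.967
v 1.805 -2.403 3.47
v 1.08 -2.333 4.736
v 0.168 -2.685 4.233
v 1.465 -1.858 3.246
v 0.741 -1.789 4.512
v 0.907 -1.656 2.915
v 0.183 -1.586 4.181
v 0.343 -1.874 2.604
v -0.382 -1.804 3.87
v -0.011 -2.428 2.432
v -0.736 -2.358 3.698
v -0.02 -3.107 2.464
v -0.745 -3.037 3.73
v 0.319 -3.651 2.688
v -0.405 -3.582 3.954
v 0.877 -3.854 3.019
v 0.153 -3.784 4.285
v 1.442 -3.636 3.33
v 0.717 -3.566 4.596
v 1.796 -3.082 3.502
v 1.071 -3.012 4.768
v -2.941 -3.545 2.536
v -2.575 -4.101 2.614
v -1.233 -3.071 3.662
v -1.599 -2.515 3.584
v -2.462 -3.972 2.343
v -1.12 -2.942 3.391
v -2.459 -3.746 2.116
v -1.117 -2.716 3.164
v -2.566 -3.473 1.985
v -1.224 -2.443 3.033
v -2.759 -3.217 1.981
v -1.417 -2.187 3.029
v -2.994 -3.036 2.103
v -1.652 -2.006 3.151
v -3.216 -2.972 2.325
v -1.874 -1.942 3.373
v -3.376 -3.039 2.595
v -2.034 -2.009 3.643
v -3.436 -3.222 2.852
v -2.094 -2.192 3.9
v -3.382 -3.479 3.036
v -2.04 -2.449 4.084
v -3.228 -3.751 3.106
v -1.886 -2.721 4.153
v -3.008 -3.976 3.045
v -1.665 -2.946 4.093
v -2.772 -4.102 2.868
v -1.43 -3.072 3.915
v 2.362 0.556 -1.101
v 1.843 0.412 -0.211
v 2.227 1.464 -1.033
v 1.707 1.32 -0.144
v 3.933 0.72 -0.156
v 3.413 0.576 0.733
v 3.797 1.628 -0.089
v 3.278 1.484 0.801
f 1 38 17
f 38 12 41
f 17 41 6
f 38 41 17
f 1 17 13
f 17 6 18
f 13 18 2
f 17 18 13
f 1 13 22
f 13 2 23
f 22 23 8
f 13 23 22
f 1 22 34
f 22 8 37
f 34 37 11
f 22 37 34
f 1 34 38
f 34 11 42
f 38 42 12
f 34 42 38
f 2 18 29
f 18 6 32
f 29 32 10
f 18 32 29
f 6 41 19
f 41 12 40
f 19 40 5
f 41 40 19
f 12 42 39
f 42 11 35
f 39 35 3
f 42 35 39
f 11 37 36
f 37 8 24
f 36 24 7
f 37 24 36
f 8 23 28
f 23 2 25
f 28 25 9
f 23 25 28
f 4 30 16
f 30 10 31
f 16 31 5
f 30 31 16
f 4 16 14
f 16 5 15
f 14 15 3
f 16 15 14
f 4 14 21
f 14 3 20
f 21 20 7
f 14 20 21
f 4 21 26
f 21 7 27
f 26 27 9
f 21 27 26
f 4 26 30
f 26 9 33
f 30 33 10
f 26 33 30
f 5 31 19
f 31 10 32
f 19 32 6
f 31 32 19
f 3 15 39
f 15 5 40
f 39 40 12
f 15 40 39
f 7 20 36
f 20 3 35
f 36 35 11
f 20 35 36
f 9 27 28
f 27 7 24
f 28 24 8
f 27 24 28
f 10 33 29
f 33 9 25
f 29 25 2
f 33 25 29
f 44 43 47
f 44 47 45
f 45 47 48
f 45 48 46
f 47 43 49
f 47 49 48
f 48 49 50
f 48 50 46
f 49 43 51
f 49 51 50
f 50 51 52
f 50 52 46
f 51 43 53
f 51 53 52
f 52 53 54
f 52 54 46
f 53 43 55
f 53 55 54
f 54 55 56
f 54 56 46
f 55 43 57
f 55 57 56
f 56 57 58
f 56 58 46
f 57 43 59
f 57 59 58
f 58 59 60
f 58 60 46
f 59 43 61
f 59 61 60
f 60 61 62
f 60 62 46
f 61 43 63
f 61 63 62
f 62 63 64
f 62 64 46
f 63 43 44
f 63 44 64
f 64 44 45
f 64 45 46
f 66 65 69
f 66 69 67
f 67 69 70
f 67 70 68
f 69 65 71
f 69 71 70
f 70 71 72
f 70 72 68
f 71 65 73
f 71 73 72
f 72 73 74
f 72 74 68
f 73 65 75
f 73 75 74
f 74 75 76
f 74 76 68
f 75 65 77
f 75 77 76
f 76 77 78
f 76 78 68
f 77 65 79
f 77 79 78
f 78 79 80
f 78 80 68
f 79 65 81
f 79 81 80
f 80 81 82
f 80 82 68
f 81 65 83
f 81 83 82
f 82 83 84
f 82 84 68
f 83 65 85
f 83 85 84
f 84 85 86
f 84 86 68
f 85 65 87
f 85 87 86
f 86 87 88
f 86 88 68
f 87 65 89
f 87 89 88
f 88 89 90
f 88 90 68
f 89 65 91
f 89 91 90
f 90 91 92
f 90 92 68
f 91 65 66
f 91 66 92
f 92 66 67
f 92 67 68
f 94 96 93
f 97 94 93
f 93 96 95
f 95 97 93
f 94 100 96
f 98 94 97
f 98 100 94
f 96 100 95
f 99 97 95
f 95 100 99
f 99 98 97
f 100 98 99



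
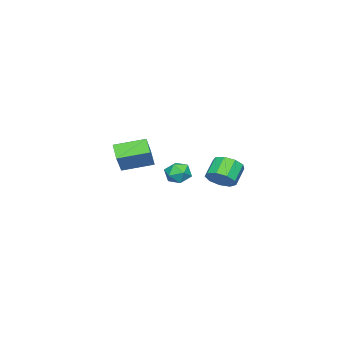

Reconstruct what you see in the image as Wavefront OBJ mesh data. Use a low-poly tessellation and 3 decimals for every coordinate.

v -3.026 -3.203 -1.761
v -1.618 -2.761 -0.211
v -2.341 -2.585 -2.559
v -0.933 -2.144 -1.01
v -1.987 -4.936 -2.21
v -0.579 -4.495 -0.661
v -1.302 -4.319 -3.009
v 0.106 -3.877 -1.459
v -2.279 -0.021 -3.074
v -1.531 -0.19 -2.557
v -2.549 -1.49 -3.163
v -1.801 -1.659 -2.646
v -2.542 -1.255 -2.268
v -2.375 -0.346 -2.213
v -1.705 -1.334 -3.507
v -1.538 -0.425 -3.452
v -1.176 -1.001 -2.824
v -1.693 -0.952 -2.059
v -2.387 -0.728 -3.661
v -2.904 -0.679 -2.896
v 2.134 3.989 -1.102
v 2.755 4.003 -0.37
v 1.686 4.004 0.535
v 1.066 3.991 -0.198
v 2.604 4.617 -0.548
v 1.536 4.618 0.356
v 2.234 4.937 -0.986
v 1.166 4.939 -0.081
v 1.817 4.814 -1.478
v 0.749 4.815 -0.574
v 1.549 4.305 -1.795
v 0.48 4.306 -0.89
v 1.554 3.648 -1.787
v 0.486 3.65 -0.882
v 1.831 3.151 -1.459
v 0.763 3.153 -0.554
v 2.25 3.046 -0.964
v 1.181 3.048 -0.059
v 2.615 3.383 -0.534
v 1.546 3.384 0.371
f 2 4 1
f 5 2 1
f 1 4 3
f 3 5 1
f 2 8 4
f 6 2 5
f 6 8 2
f 4 8 3
f 7 5 3
f 3 8 7
f 7 6 5
f 8 6 7
f 9 20 14
f 9 14 10
f 9 10 16
f 9 16 19
f 9 19 20
f 10 14 18
f 14 20 13
f 20 19 11
f 19 16 15
f 16 10 17
f 12 18 13
f 12 13 11
f 12 11 15
f 12 15 17
f 12 17 18
f 13 18 14
f 11 13 20
f 15 11 19
f 17 15 16
f 18 17 10
f 22 21 25
f 22 25 23
f 23 25 26
f 23 26 24
f 25 21 27
f 25 27 26
f 26 27 28
f 26 28 24
f 27 21 29
f 27 29 28
f 28 29 30
f 28 30 24
f 29 21 31
f 29 31 30
f 30 31 32
f 30 32 24
f 31 21 33
f 31 33 32
f 32 33 34
f 32 34 24
f 33 21 35
f 33 35 34
f 34 35 36
f 34 36 24
f 35 21 37
f 35 37 36
f 36 37 38
f 36 38 24
f 37 21 39
f 37 39 38
f 38 39 40
f 38 40 24
f 39 21 22
f 39 22 40
f 40 22 23
f 40 23 24



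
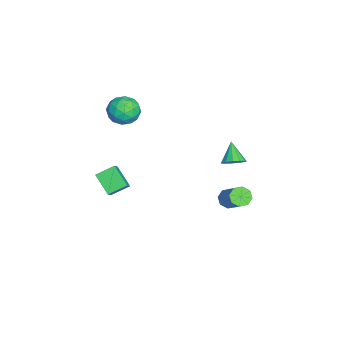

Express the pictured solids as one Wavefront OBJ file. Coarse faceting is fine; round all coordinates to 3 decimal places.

v -3.596 -2.69 -0.786
v -2.74 -2.529 -0.366
v -3.4 -4.231 -0.594
v -2.544 -4.07 -0.174
v -3.36 -3.814 0.278
v -3.481 -2.862 0.159
v -2.659 -3.898 -1.119
v -2.78 -2.946 -1.238
v -2.161 -3.276 -0.572
v -2.594 -3.224 0.291
v -3.546 -3.536 -1.251
v -3.979 -3.484 -0.388
v -3.185 -2.474 -0.592
v -2.955 -4.286 -0.368
v -3.434 -4.135 -0.102
v -2.931 -4.041 0.145
v -3.621 -2.67 -0.284
v -3.118 -2.575 -0.037
v -3.482 -3.331 0.341
v -3.022 -4.185 -0.923
v -2.519 -4.09 -0.676
v -3.209 -2.719 -1.105
v -2.706 -2.625 -0.858
v -2.658 -3.429 -1.301
v -2.341 -2.818 -0.467
v -2.226 -3.724 -0.354
v -2.294 -3.623 -0.91
v -2.365 -3.063 -0.979
v -2.596 -2.788 0.041
v -2.481 -3.694 0.153
v -2.96 -3.543 0.419
v -3.032 -2.983 0.349
v -2.255 -3.227 -0.081
v -3.659 -3.066 -1.113
v -3.544 -3.972 -1.001
v -3.108 -3.777 -1.309
v -3.18 -3.217 -1.379
v -3.914 -3.036 -0.606
v -3.799 -3.942 -0.493
v -3.775 -3.697 0.019
v -3.846 -3.137 -0.05
v -3.885 -3.533 -0.879
v -3.251 2.406 -4.359
v -2.756 2.389 -3.879
v -4.169 2.194 -3.421
v -2.869 2.76 -3.906
v -3.104 3.018 -4.077
v -3.385 3.083 -4.337
v -3.624 2.932 -4.605
v -3.744 2.615 -4.794
v -3.708 2.231 -4.846
v -3.526 1.903 -4.743
v -3.258 1.735 -4.518
v -2.987 1.78 -4.243
v -2.8 2.024 -4.004
v 0.214 2.441 -4.414
v 0.612 2.011 -4.585
v 1.923 2.689 -3.236
v 1.526 3.119 -3.066
v 0.66 2.405 -4.83
v 1.971 3.083 -3.481
v 0.447 2.821 -4.831
v 1.758 3.499 -3.482
v 0.097 3.014 -4.589
v 1.409 3.692 -3.24
v -0.183 2.871 -4.244
v 1.128 3.549 -2.895
v -0.231 2.477 -3.999
v 1.08 3.155 -2.65
v -0.018 2.061 -3.998
v 1.293 2.739 -2.649
v 0.331 1.868 -4.24
v 1.643 2.546 -2.891
v 3.566 -3.899 -0.256
v 3.213 -2.995 0.218
v 2.958 -3.841 -0.819
v 2.605 -2.937 -0.345
v 4.355 -3.183 -1.035
v 4.002 -2.279 -0.561
v 3.747 -3.125 -1.598
v 3.394 -2.221 -1.124
f 1 38 17
f 38 12 41
f 17 41 6
f 38 41 17
f 1 17 13
f 17 6 18
f 13 18 2
f 17 18 13
f 1 13 22
f 13 2 23
f 22 23 8
f 13 23 22
f 1 22 34
f 22 8 37
f 34 37 11
f 22 37 34
f 1 34 38
f 34 11 42
f 38 42 12
f 34 42 38
f 2 18 29
f 18 6 32
f 29 32 10
f 18 32 29
f 6 41 19
f 41 12 40
f 19 40 5
f 41 40 19
f 12 42 39
f 42 11 35
f 39 35 3
f 42 35 39
f 11 37 36
f 37 8 24
f 36 24 7
f 37 24 36
f 8 23 28
f 23 2 25
f 28 25 9
f 23 25 28
f 4 30 16
f 30 10 31
f 16 31 5
f 30 31 16
f 4 16 14
f 16 5 15
f 14 15 3
f 16 15 14
f 4 14 21
f 14 3 20
f 21 20 7
f 14 20 21
f 4 21 26
f 21 7 27
f 26 27 9
f 21 27 26
f 4 26 30
f 26 9 33
f 30 33 10
f 26 33 30
f 5 31 19
f 31 10 32
f 19 32 6
f 31 32 19
f 3 15 39
f 15 5 40
f 39 40 12
f 15 40 39
f 7 20 36
f 20 3 35
f 36 35 11
f 20 35 36
f 9 27 28
f 27 7 24
f 28 24 8
f 27 24 28
f 10 33 29
f 33 9 25
f 29 25 2
f 33 25 29
f 44 43 46
f 44 46 45
f 46 43 47
f 46 47 45
f 47 43 48
f 47 48 45
f 48 43 49
f 48 49 45
f 49 43 50
f 49 50 45
f 50 43 51
f 50 51 45
f 51 43 52
f 51 52 45
f 52 43 53
f 52 53 45
f 53 43 54
f 53 54 45
f 54 43 55
f 54 55 45
f 55 43 44
f 55 44 45
f 57 56 60
f 57 60 58
f 58 60 61
f 58 61 59
f 60 56 62
f 60 62 61
f 61 62 63
f 61 63 59
f 62 56 64
f 62 64 63
f 63 64 65
f 63 65 59
f 64 56 66
f 64 66 65
f 65 66 67
f 65 67 59
f 66 56 68
f 66 68 67
f 67 68 69
f 67 69 59
f 68 56 70
f 68 70 69
f 69 70 71
f 69 71 59
f 70 56 72
f 70 72 71
f 71 72 73
f 71 73 59
f 72 56 57
f 72 57 73
f 73 57 58
f 73 58 59
f 75 77 74
f 78 75 74
f 74 77 76
f 76 78 74
f 75 81 77
f 79 75 78
f 79 81 75
f 77 81 76
f 80 78 76
f 76 81 80
f 80 79 78
f 81 79 80



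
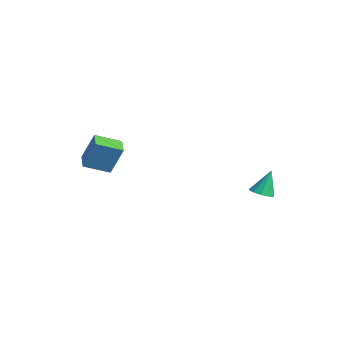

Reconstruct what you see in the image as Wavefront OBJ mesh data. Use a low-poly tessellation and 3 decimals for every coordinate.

v -1.401 -3.012 2.886
v -1.076 -2.597 4.128
v -1.111 -1.992 2.468
v -0.785 -1.576 3.71
v -0.615 -3.284 2.77
v -0.289 -2.868 4.012
v -0.324 -2.263 2.352
v 0.001 -1.848 3.594
v 2.778 2.642 1.619
v 3.208 2.39 1.766
v 2.682 3.098 2.681
v 3.296 2.677 1.651
v 3.186 2.95 1.523
v 2.92 3.106 1.432
v 2.6 3.085 1.413
v 2.348 2.894 1.472
v 2.26 2.607 1.587
v 2.37 2.333 1.714
v 2.636 2.178 1.805
v 2.956 2.199 1.825
f 2 4 1
f 5 2 1
f 1 4 3
f 3 5 1
f 2 8 4
f 6 2 5
f 6 8 2
f 4 8 3
f 7 5 3
f 3 8 7
f 7 6 5
f 8 6 7
f 10 9 12
f 10 12 11
f 12 9 13
f 12 13 11
f 13 9 14
f 13 14 11
f 14 9 15
f 14 15 11
f 15 9 16
f 15 16 11
f 16 9 17
f 16 17 11
f 17 9 18
f 17 18 11
f 18 9 19
f 18 19 11
f 19 9 20
f 19 20 11
f 20 9 10
f 20 10 11



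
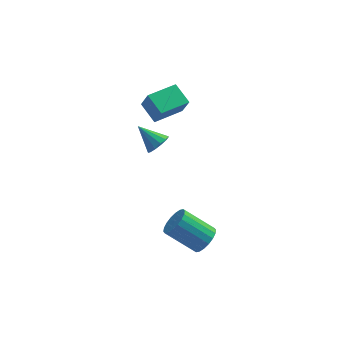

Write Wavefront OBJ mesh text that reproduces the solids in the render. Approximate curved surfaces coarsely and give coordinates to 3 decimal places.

v 2.263 -3.149 -4.035
v 2.841 -2.877 -3.386
v 1.175 -2.459 -2.077
v 0.597 -2.731 -2.725
v 2.767 -2.535 -3.59
v 1.1 -2.117 -2.281
v 2.593 -2.315 -3.882
v 0.926 -1.896 -2.573
v 2.353 -2.26 -4.204
v 0.687 -1.841 -2.895
v 2.096 -2.381 -4.493
v 0.43 -1.962 -3.183
v 1.872 -2.654 -4.69
v 0.206 -2.236 -3.381
v 1.726 -3.025 -4.758
v 0.059 -2.607 -3.449
v 1.685 -3.421 -4.683
v 0.019 -3.003 -3.374
v 1.76 -3.763 -4.479
v 0.093 -3.345 -3.17
v 1.934 -3.984 -4.187
v 0.267 -3.565 -2.878
v 2.173 -4.039 -3.865
v 0.507 -3.62 -2.556
v 2.43 -3.918 -3.577
v 0.764 -3.499 -2.267
v 2.654 -3.644 -3.379
v 0.988 -3.226 -2.07
v 2.801 -3.273 -3.311
v 1.134 -2.855 -2.002
v -0.392 2.995 0.628
v -0.02 2.478 1.864
v -1.124 4.045 1.288
v -0.752 3.528 2.523
v 1.172 4.092 0.617
v 1.544 3.575 1.852
v 0.44 5.142 1.276
v 0.812 4.625 2.512
v -0.18 3.206 -1.597
v 0.355 3.754 -1.366
v -1.32 3.874 -0.543
v 0.134 3.931 -1.717
v -0.186 3.879 -2.03
v -0.504 3.613 -2.205
v -0.72 3.217 -2.188
v -0.765 2.818 -1.983
v -0.623 2.542 -1.655
v -0.342 2.477 -1.309
v -0.009 2.643 -1.055
v 0.27 2.988 -0.973
v 0.405 3.402 -1.089
f 2 1 5
f 2 5 3
f 3 5 6
f 3 6 4
f 5 1 7
f 5 7 6
f 6 7 8
f 6 8 4
f 7 1 9
f 7 9 8
f 8 9 10
f 8 10 4
f 9 1 11
f 9 11 10
f 10 11 12
f 10 12 4
f 11 1 13
f 11 13 12
f 12 13 14
f 12 14 4
f 13 1 15
f 13 15 14
f 14 15 16
f 14 16 4
f 15 1 17
f 15 17 16
f 16 17 18
f 16 18 4
f 17 1 19
f 17 19 18
f 18 19 20
f 18 20 4
f 19 1 21
f 19 21 20
f 20 21 22
f 20 22 4
f 21 1 23
f 21 23 22
f 22 23 24
f 22 24 4
f 23 1 25
f 23 25 24
f 24 25 26
f 24 26 4
f 25 1 27
f 25 27 26
f 26 27 28
f 26 28 4
f 27 1 29
f 27 29 28
f 28 29 30
f 28 30 4
f 29 1 2
f 29 2 30
f 30 2 3
f 30 3 4
f 32 34 31
f 35 32 31
f 31 34 33
f 33 35 31
f 32 38 34
f 36 32 35
f 36 38 32
f 34 38 33
f 37 35 33
f 33 38 37
f 37 36 35
f 38 36 37
f 40 39 42
f 40 42 41
f 42 39 43
f 42 43 41
f 43 39 44
f 43 44 41
f 44 39 45
f 44 45 41
f 45 39 46
f 45 46 41
f 46 39 47
f 46 47 41
f 47 39 48
f 47 48 41
f 48 39 49
f 48 49 41
f 49 39 50
f 49 50 41
f 50 39 51
f 50 51 41
f 51 39 40
f 51 40 41



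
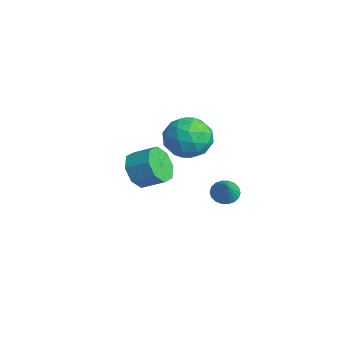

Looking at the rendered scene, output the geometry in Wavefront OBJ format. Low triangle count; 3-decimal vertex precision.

v -1.84 3.418 -1.33
v -1.344 3.369 -1.747
v -1.04 3.162 -0.35
v -1.341 3.649 -1.676
v -1.437 3.884 -1.537
v -1.612 4.026 -1.356
v -1.833 4.048 -1.17
v -2.055 3.945 -1.016
v -2.234 3.738 -0.924
v -2.335 3.467 -0.912
v -2.339 3.187 -0.983
v -2.243 2.952 -1.122
v -2.068 2.81 -1.303
v -1.847 2.788 -1.489
v -1.625 2.891 -1.643
v -1.446 3.098 -1.735
v -4.68 2.413 1.564
v -4.105 3.409 1.363
v -3.115 1.431 1.177
v -2.54 2.427 0.976
v -2.876 2.156 2.06
v -3.844 2.763 2.3
v -3.376 2.077 0.24
v -4.344 2.684 0.48
v -3.299 3.201 0.545
v -2.99 3.25 1.67
v -4.23 1.59 0.87
v -3.921 1.639 1.995
v -4.53 2.997 1.498
v -2.69 1.843 1.042
v -2.888 1.683 1.679
v -2.55 2.268 1.561
v -4.376 2.618 2.048
v -4.038 3.203 1.93
v -3.316 2.466 2.339
v -3.182 1.637 0.61
v -2.844 2.222 0.492
v -4.67 2.572 0.979
v -4.332 3.157 0.861
v -3.904 2.374 0.201
v -3.718 3.461 0.899
v -2.798 2.883 0.671
v -3.29 2.678 0.239
v -3.859 3.035 0.38
v -3.537 3.489 1.56
v -2.617 2.912 1.332
v -2.814 2.752 1.969
v -3.383 3.109 2.11
v -3.063 3.367 1.079
v -4.603 1.928 1.208
v -3.683 1.351 0.98
v -3.837 1.731 0.43
v -4.406 2.088 0.571
v -4.422 1.957 1.869
v -3.502 1.379 1.641
v -3.361 1.805 2.16
v -3.93 2.162 2.301
v -4.157 1.473 1.461
v 0.861 -1.452 2.718
v 1.497 -1.536 2.087
v 2.115 -0.793 2.611
v 1.479 -0.708 3.242
v 1.037 -1.046 1.934
v 1.656 -0.303 2.458
v 0.474 -0.794 2.241
v 1.093 -0.05 2.765
v 0.138 -0.927 2.827
v 0.756 -0.183 3.351
v 0.225 -1.367 3.349
v 0.843 -0.624 3.873
v 0.684 -1.857 3.502
v 1.303 -1.114 4.026
v 1.247 -2.11 3.195
v 1.866 -1.366 3.719
v 1.584 -1.977 2.609
v 2.202 -1.233 3.133
f 2 1 4
f 2 4 3
f 4 1 5
f 4 5 3
f 5 1 6
f 5 6 3
f 6 1 7
f 6 7 3
f 7 1 8
f 7 8 3
f 8 1 9
f 8 9 3
f 9 1 10
f 9 10 3
f 10 1 11
f 10 11 3
f 11 1 12
f 11 12 3
f 12 1 13
f 12 13 3
f 13 1 14
f 13 14 3
f 14 1 15
f 14 15 3
f 15 1 16
f 15 16 3
f 16 1 2
f 16 2 3
f 17 54 33
f 54 28 57
f 33 57 22
f 54 57 33
f 17 33 29
f 33 22 34
f 29 34 18
f 33 34 29
f 17 29 38
f 29 18 39
f 38 39 24
f 29 39 38
f 17 38 50
f 38 24 53
f 50 53 27
f 38 53 50
f 17 50 54
f 50 27 58
f 54 58 28
f 50 58 54
f 18 34 45
f 34 22 48
f 45 48 26
f 34 48 45
f 22 57 35
f 57 28 56
f 35 56 21
f 57 56 35
f 28 58 55
f 58 27 51
f 55 51 19
f 58 51 55
f 27 53 52
f 53 24 40
f 52 40 23
f 53 40 52
f 24 39 44
f 39 18 41
f 44 41 25
f 39 41 44
f 20 46 32
f 46 26 47
f 32 47 21
f 46 47 32
f 20 32 30
f 32 21 31
f 30 31 19
f 32 31 30
f 20 30 37
f 30 19 36
f 37 36 23
f 30 36 37
f 20 37 42
f 37 23 43
f 42 43 25
f 37 43 42
f 20 42 46
f 42 25 49
f 46 49 26
f 42 49 46
f 21 47 35
f 47 26 48
f 35 48 22
f 47 48 35
f 19 31 55
f 31 21 56
f 55 56 28
f 31 56 55
f 23 36 52
f 36 19 51
f 52 51 27
f 36 51 52
f 25 43 44
f 43 23 40
f 44 40 24
f 43 40 44
f 26 49 45
f 49 25 41
f 45 41 18
f 49 41 45
f 60 59 63
f 60 63 61
f 61 63 64
f 61 64 62
f 63 59 65
f 63 65 64
f 64 65 66
f 64 66 62
f 65 59 67
f 65 67 66
f 66 67 68
f 66 68 62
f 67 59 69
f 67 69 68
f 68 69 70
f 68 70 62
f 69 59 71
f 69 71 70
f 70 71 72
f 70 72 62
f 71 59 73
f 71 73 72
f 72 73 74
f 72 74 62
f 73 59 75
f 73 75 74
f 74 75 76
f 74 76 62
f 75 59 60
f 75 60 76
f 76 60 61
f 76 61 62



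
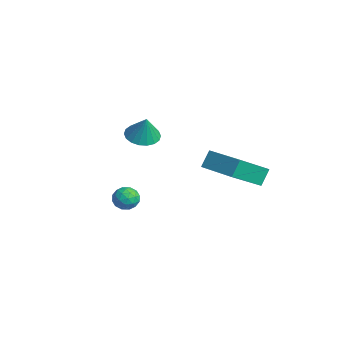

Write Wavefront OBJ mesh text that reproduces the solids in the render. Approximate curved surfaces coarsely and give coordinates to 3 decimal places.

v -0.111 -0.113 -3.065
v 0.423 -0.233 -3.4
v -0.503 -1.027 -3.36
v 0.031 -1.147 -3.695
v 0.05 -1.138 -3.054
v 0.292 -0.572 -2.872
v -0.372 -0.688 -3.888
v -0.13 -0.122 -3.706
v 0.261 -0.588 -3.909
v 0.522 -0.867 -3.393
v -0.602 -0.393 -3.367
v -0.341 -0.672 -2.851
v 0.19 -0.092 -3.207
v -0.27 -1.168 -3.553
v -0.259 -1.162 -3.177
v 0.055 -1.233 -3.374
v 0.114 -0.292 -2.896
v 0.427 -0.363 -3.093
v 0.208 -0.895 -2.89
v -0.507 -0.897 -3.667
v -0.194 -0.968 -3.864
v -0.135 -0.027 -3.386
v 0.179 -0.098 -3.583
v -0.288 -0.365 -3.87
v 0.409 -0.372 -3.703
v 0.178 -0.91 -3.876
v -0.059 -0.639 -3.99
v 0.084 -0.307 -3.882
v 0.562 -0.536 -3.4
v 0.332 -1.073 -3.573
v 0.343 -1.067 -3.196
v 0.486 -0.735 -3.089
v 0.467 -0.745 -3.699
v -0.412 -0.187 -3.187
v -0.642 -0.724 -3.36
v -0.566 -0.525 -3.671
v -0.423 -0.193 -3.564
v -0.258 -0.35 -2.884
v -0.489 -0.888 -3.057
v -0.164 -0.953 -2.878
v -0.021 -0.621 -2.77
v -0.547 -0.515 -3.061
v -3.199 1.343 -1.476
v -2.773 0.656 -1.613
v -2.761 1.377 -0.284
v -2.537 0.918 -1.707
v -2.432 1.264 -1.755
v -2.479 1.626 -1.748
v -2.669 1.932 -1.687
v -2.963 2.121 -1.584
v -3.304 2.156 -1.46
v -3.625 2.03 -1.339
v -3.861 1.768 -1.245
v -3.966 1.422 -1.196
v -3.919 1.06 -1.203
v -3.729 0.755 -1.264
v -3.435 0.565 -1.367
v -3.093 0.53 -1.492
v 1.039 3.741 -2.342
v 1.461 2.193 -1.251
v 0.793 4.212 -1.579
v 1.215 2.664 -0.488
v 2.805 4.356 -2.152
v 3.227 2.808 -1.061
v 2.559 4.827 -1.389
v 2.981 3.279 -0.298
f 1 38 17
f 38 12 41
f 17 41 6
f 38 41 17
f 1 17 13
f 17 6 18
f 13 18 2
f 17 18 13
f 1 13 22
f 13 2 23
f 22 23 8
f 13 23 22
f 1 22 34
f 22 8 37
f 34 37 11
f 22 37 34
f 1 34 38
f 34 11 42
f 38 42 12
f 34 42 38
f 2 18 29
f 18 6 32
f 29 32 10
f 18 32 29
f 6 41 19
f 41 12 40
f 19 40 5
f 41 40 19
f 12 42 39
f 42 11 35
f 39 35 3
f 42 35 39
f 11 37 36
f 37 8 24
f 36 24 7
f 37 24 36
f 8 23 28
f 23 2 25
f 28 25 9
f 23 25 28
f 4 30 16
f 30 10 31
f 16 31 5
f 30 31 16
f 4 16 14
f 16 5 15
f 14 15 3
f 16 15 14
f 4 14 21
f 14 3 20
f 21 20 7
f 14 20 21
f 4 21 26
f 21 7 27
f 26 27 9
f 21 27 26
f 4 26 30
f 26 9 33
f 30 33 10
f 26 33 30
f 5 31 19
f 31 10 32
f 19 32 6
f 31 32 19
f 3 15 39
f 15 5 40
f 39 40 12
f 15 40 39
f 7 20 36
f 20 3 35
f 36 35 11
f 20 35 36
f 9 27 28
f 27 7 24
f 28 24 8
f 27 24 28
f 10 33 29
f 33 9 25
f 29 25 2
f 33 25 29
f 44 43 46
f 44 46 45
f 46 43 47
f 46 47 45
f 47 43 48
f 47 48 45
f 48 43 49
f 48 49 45
f 49 43 50
f 49 50 45
f 50 43 51
f 50 51 45
f 51 43 52
f 51 52 45
f 52 43 53
f 52 53 45
f 53 43 54
f 53 54 45
f 54 43 55
f 54 55 45
f 55 43 56
f 55 56 45
f 56 43 57
f 56 57 45
f 57 43 58
f 57 58 45
f 58 43 44
f 58 44 45
f 60 62 59
f 63 60 59
f 59 62 61
f 61 63 59
f 60 66 62
f 64 60 63
f 64 66 60
f 62 66 61
f 65 63 61
f 61 66 65
f 65 64 63
f 66 64 65



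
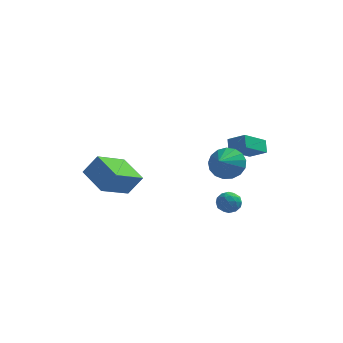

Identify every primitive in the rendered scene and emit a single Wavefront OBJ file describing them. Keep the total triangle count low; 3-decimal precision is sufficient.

v 2.272 1.69 -0.256
v 3.182 1.374 0.297
v 2.123 2.249 0.31
v 3.032 1.933 0.863
v 3.168 2.787 -1.103
v 4.077 2.471 -0.55
v 3.018 3.346 -0.537
v 3.928 3.03 0.016
v 2.251 -1.538 -1.789
v 2.782 -1.285 -1.462
v 2.918 -1.995 -2.518
v 3.449 -1.742 -2.191
v 3.082 -2.231 -1.91
v 2.67 -1.949 -1.459
v 3.03 -1.331 -2.521
v 2.618 -1.049 -2.07
v 3.263 -1.157 -1.914
v 3.295 -1.713 -1.536
v 2.405 -1.567 -2.444
v 2.437 -2.123 -2.066
v 2.458 -1.372 -1.562
v 3.242 -1.908 -2.418
v 3.027 -2.196 -2.253
v 3.339 -2.047 -2.061
v 2.392 -1.762 -1.56
v 2.704 -1.613 -1.368
v 2.881 -2.169 -1.631
v 2.996 -1.667 -2.612
v 3.308 -1.518 -2.42
v 2.361 -1.233 -1.919
v 2.673 -1.084 -1.727
v 2.819 -1.111 -2.349
v 3.053 -1.148 -1.635
v 3.445 -1.416 -2.063
v 3.199 -1.175 -2.257
v 2.956 -1.009 -1.993
v 3.072 -1.474 -1.413
v 3.464 -1.743 -1.841
v 3.248 -2.03 -1.676
v 3.006 -1.864 -1.411
v 3.355 -1.399 -1.679
v 2.236 -1.537 -2.139
v 2.628 -1.806 -2.567
v 2.694 -1.416 -2.569
v 2.452 -1.25 -2.304
v 2.255 -1.864 -1.917
v 2.647 -2.132 -2.345
v 2.744 -2.271 -1.987
v 2.501 -2.105 -1.723
v 2.345 -1.881 -2.301
v -2.971 -3.608 -0.728
v -2.271 -3.424 0.316
v -4.134 -2.516 -0.141
v -3.434 -2.332 0.903
v -2.006 -2.088 -1.643
v -1.306 -1.904 -0.599
v -3.169 -0.996 -1.056
v -2.469 -0.812 -0.012
v 2.703 -1.384 0.555
v 3.055 -1.914 -0.164
v 2.477 -2.496 1.265
v 3.423 -1.823 0.095
v 3.626 -1.632 0.46
v 3.618 -1.383 0.847
v 3.4 -1.135 1.166
v 3.023 -0.943 1.346
v 2.572 -0.853 1.344
v 2.152 -0.884 1.161
v 1.858 -1.029 0.839
v 1.757 -1.256 0.453
v 1.874 -1.512 0.089
v 2.18 -1.738 -0.168
v 2.606 -1.884 -0.259
f 2 4 1
f 5 2 1
f 1 4 3
f 3 5 1
f 2 8 4
f 6 2 5
f 6 8 2
f 4 8 3
f 7 5 3
f 3 8 7
f 7 6 5
f 8 6 7
f 9 46 25
f 46 20 49
f 25 49 14
f 46 49 25
f 9 25 21
f 25 14 26
f 21 26 10
f 25 26 21
f 9 21 30
f 21 10 31
f 30 31 16
f 21 31 30
f 9 30 42
f 30 16 45
f 42 45 19
f 30 45 42
f 9 42 46
f 42 19 50
f 46 50 20
f 42 50 46
f 10 26 37
f 26 14 40
f 37 40 18
f 26 40 37
f 14 49 27
f 49 20 48
f 27 48 13
f 49 48 27
f 20 50 47
f 50 19 43
f 47 43 11
f 50 43 47
f 19 45 44
f 45 16 32
f 44 32 15
f 45 32 44
f 16 31 36
f 31 10 33
f 36 33 17
f 31 33 36
f 12 38 24
f 38 18 39
f 24 39 13
f 38 39 24
f 12 24 22
f 24 13 23
f 22 23 11
f 24 23 22
f 12 22 29
f 22 11 28
f 29 28 15
f 22 28 29
f 12 29 34
f 29 15 35
f 34 35 17
f 29 35 34
f 12 34 38
f 34 17 41
f 38 41 18
f 34 41 38
f 13 39 27
f 39 18 40
f 27 40 14
f 39 40 27
f 11 23 47
f 23 13 48
f 47 48 20
f 23 48 47
f 15 28 44
f 28 11 43
f 44 43 19
f 28 43 44
f 17 35 36
f 35 15 32
f 36 32 16
f 35 32 36
f 18 41 37
f 41 17 33
f 37 33 10
f 41 33 37
f 52 54 51
f 55 52 51
f 51 54 53
f 53 55 51
f 52 58 54
f 56 52 55
f 56 58 52
f 54 58 53
f 57 55 53
f 53 58 57
f 57 56 55
f 58 56 57
f 60 59 62
f 60 62 61
f 62 59 63
f 62 63 61
f 63 59 64
f 63 64 61
f 64 59 65
f 64 65 61
f 65 59 66
f 65 66 61
f 66 59 67
f 66 67 61
f 67 59 68
f 67 68 61
f 68 59 69
f 68 69 61
f 69 59 70
f 69 70 61
f 70 59 71
f 70 71 61
f 71 59 72
f 71 72 61
f 72 59 73
f 72 73 61
f 73 59 60
f 73 60 61



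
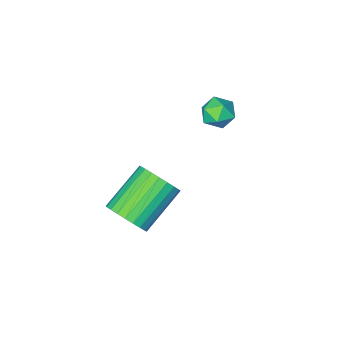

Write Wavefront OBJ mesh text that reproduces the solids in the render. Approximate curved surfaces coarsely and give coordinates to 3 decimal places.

v -2.632 -1.709 -0.502
v -2.117 -2.122 -0.289
v -3.303 -2.138 0.289
v -2.788 -2.551 0.502
v -2.748 -1.866 0.604
v -2.333 -1.601 0.115
v -3.087 -2.659 -0.115
v -2.672 -2.394 -0.604
v -2.398 -2.709 -0.05
v -2.188 -2.219 0.394
v -3.232 -2.041 -0.394
v -3.022 -1.551 0.05
v 1.874 -0.534 -2.139
v 2.169 -0.072 -1.502
v 0.6 -0.505 -0.464
v 0.306 -0.966 -1.101
v 1.997 0.151 -1.669
v 0.428 -0.281 -0.631
v 1.806 0.271 -1.907
v 0.237 -0.162 -0.869
v 1.626 0.268 -2.181
v 0.057 -0.165 -1.143
v 1.483 0.142 -2.448
v -0.085 -0.29 -1.41
v 1.4 -0.086 -2.668
v -0.168 -0.518 -1.63
v 1.39 -0.382 -2.808
v -0.179 -0.815 -1.77
v 1.453 -0.701 -2.846
v -0.116 -1.134 -1.808
v 1.58 -0.995 -2.776
v 0.011 -1.428 -1.738
v 1.752 -1.219 -2.609
v 0.183 -1.651 -1.571
v 1.943 -1.338 -2.371
v 0.374 -1.771 -1.333
v 2.123 -1.335 -2.097
v 0.554 -1.768 -1.059
v 2.265 -1.21 -1.83
v 0.697 -1.642 -0.792
v 2.348 -0.982 -1.61
v 0.78 -1.414 -0.572
v 2.359 -0.685 -1.47
v 0.79 -1.118 -0.432
v 2.296 -0.366 -1.432
v 0.727 -0.799 -0.394
f 1 12 6
f 1 6 2
f 1 2 8
f 1 8 11
f 1 11 12
f 2 6 10
f 6 12 5
f 12 11 3
f 11 8 7
f 8 2 9
f 4 10 5
f 4 5 3
f 4 3 7
f 4 7 9
f 4 9 10
f 5 10 6
f 3 5 12
f 7 3 11
f 9 7 8
f 10 9 2
f 14 13 17
f 14 17 15
f 15 17 18
f 15 18 16
f 17 13 19
f 17 19 18
f 18 19 20
f 18 20 16
f 19 13 21
f 19 21 20
f 20 21 22
f 20 22 16
f 21 13 23
f 21 23 22
f 22 23 24
f 22 24 16
f 23 13 25
f 23 25 24
f 24 25 26
f 24 26 16
f 25 13 27
f 25 27 26
f 26 27 28
f 26 28 16
f 27 13 29
f 27 29 28
f 28 29 30
f 28 30 16
f 29 13 31
f 29 31 30
f 30 31 32
f 30 32 16
f 31 13 33
f 31 33 32
f 32 33 34
f 32 34 16
f 33 13 35
f 33 35 34
f 34 35 36
f 34 36 16
f 35 13 37
f 35 37 36
f 36 37 38
f 36 38 16
f 37 13 39
f 37 39 38
f 38 39 40
f 38 40 16
f 39 13 41
f 39 41 40
f 40 41 42
f 40 42 16
f 41 13 43
f 41 43 42
f 42 43 44
f 42 44 16
f 43 13 45
f 43 45 44
f 44 45 46
f 44 46 16
f 45 13 14
f 45 14 46
f 46 14 15
f 46 15 16



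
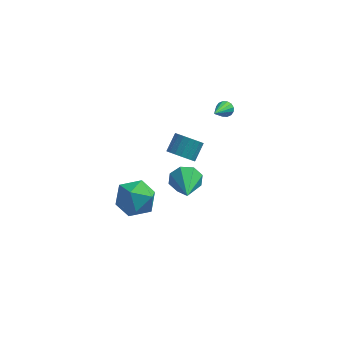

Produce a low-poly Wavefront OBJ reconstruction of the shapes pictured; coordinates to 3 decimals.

v -0.55 2.233 -3.684
v 0.12 2.409 -4.194
v 0.48 3.323 -3.406
v -0.19 3.147 -2.896
v -0.134 2.623 -4.327
v 0.226 3.538 -3.539
v -0.459 2.77 -4.349
v -0.099 3.685 -3.561
v -0.8 2.824 -4.256
v -0.44 3.739 -3.468
v -1.098 2.776 -4.064
v -0.738 3.691 -3.276
v -1.301 2.634 -3.806
v -0.941 3.548 -3.018
v -1.374 2.422 -3.528
v -1.014 3.337 -2.739
v -1.305 2.178 -3.276
v -0.945 3.093 -2.488
v -1.105 1.943 -3.094
v -0.745 2.858 -2.306
v -0.809 1.758 -3.015
v -0.449 2.673 -2.227
v -0.469 1.656 -3.052
v -0.109 2.57 -2.263
v -0.142 1.653 -3.197
v 0.218 2.568 -2.409
v 0.114 1.75 -3.427
v 0.474 2.665 -2.639
v 0.255 1.931 -3.701
v 0.615 2.846 -2.913
v 0.257 2.164 -3.973
v 0.617 3.079 -3.185
v 1.682 3.877 -0.628
v 2.166 3.9 -0.439
v 1.278 2.203 0.608
v 2.02 4.056 -0.275
v 1.783 4.164 -0.206
v 1.519 4.195 -0.25
v 1.299 4.141 -0.395
v 1.182 4.017 -0.602
v 1.198 3.855 -0.817
v 1.344 3.699 -0.98
v 1.581 3.591 -1.05
v 1.844 3.559 -1.006
v 2.065 3.613 -0.861
v 2.182 3.738 -0.653
v 0.383 -2.68 -0.269
v 0.772 -2.346 0.507
v 0.717 -4.5 0.349
v 0.071 -2.451 0.577
v -0.447 -2.69 0.151
v -0.478 -2.924 -0.521
v -0.005 -3.015 -1.045
v 0.695 -2.91 -1.114
v 1.213 -2.67 -0.688
v 1.245 -2.437 -0.017
v -2.356 -2.557 -1.342
v -1.205 -2.991 -1.341
v -3.055 -4.409 -1.139
v -1.904 -4.843 -1.138
v -2.311 -4.177 -0.187
v -1.879 -3.032 -0.313
v -2.381 -4.368 -2.167
v -1.949 -3.223 -2.293
v -1.22 -4.11 -1.851
v -1.177 -3.993 -0.627
v -3.083 -3.407 -1.853
v -3.04 -3.29 -0.629
f 2 1 5
f 2 5 3
f 3 5 6
f 3 6 4
f 5 1 7
f 5 7 6
f 6 7 8
f 6 8 4
f 7 1 9
f 7 9 8
f 8 9 10
f 8 10 4
f 9 1 11
f 9 11 10
f 10 11 12
f 10 12 4
f 11 1 13
f 11 13 12
f 12 13 14
f 12 14 4
f 13 1 15
f 13 15 14
f 14 15 16
f 14 16 4
f 15 1 17
f 15 17 16
f 16 17 18
f 16 18 4
f 17 1 19
f 17 19 18
f 18 19 20
f 18 20 4
f 19 1 21
f 19 21 20
f 20 21 22
f 20 22 4
f 21 1 23
f 21 23 22
f 22 23 24
f 22 24 4
f 23 1 25
f 23 25 24
f 24 25 26
f 24 26 4
f 25 1 27
f 25 27 26
f 26 27 28
f 26 28 4
f 27 1 29
f 27 29 28
f 28 29 30
f 28 30 4
f 29 1 31
f 29 31 30
f 30 31 32
f 30 32 4
f 31 1 2
f 31 2 32
f 32 2 3
f 32 3 4
f 34 33 36
f 34 36 35
f 36 33 37
f 36 37 35
f 37 33 38
f 37 38 35
f 38 33 39
f 38 39 35
f 39 33 40
f 39 40 35
f 40 33 41
f 40 41 35
f 41 33 42
f 41 42 35
f 42 33 43
f 42 43 35
f 43 33 44
f 43 44 35
f 44 33 45
f 44 45 35
f 45 33 46
f 45 46 35
f 46 33 34
f 46 34 35
f 48 47 50
f 48 50 49
f 50 47 51
f 50 51 49
f 51 47 52
f 51 52 49
f 52 47 53
f 52 53 49
f 53 47 54
f 53 54 49
f 54 47 55
f 54 55 49
f 55 47 56
f 55 56 49
f 56 47 48
f 56 48 49
f 57 68 62
f 57 62 58
f 57 58 64
f 57 64 67
f 57 67 68
f 58 62 66
f 62 68 61
f 68 67 59
f 67 64 63
f 64 58 65
f 60 66 61
f 60 61 59
f 60 59 63
f 60 63 65
f 60 65 66
f 61 66 62
f 59 61 68
f 63 59 67
f 65 63 64
f 66 65 58



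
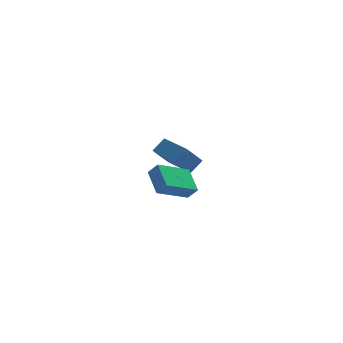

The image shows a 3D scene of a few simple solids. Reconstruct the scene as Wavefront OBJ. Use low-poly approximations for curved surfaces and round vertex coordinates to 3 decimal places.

v 1.846 0.826 -2.285
v 2.529 1.205 -1.554
v 0.798 2.44 -2.144
v 1.481 2.819 -1.413
v 2.779 1.541 -3.527
v 3.462 1.92 -2.796
v 1.731 3.155 -3.386
v 2.414 3.534 -2.655
v 0.795 -5.288 -1.172
v 0.486 -3.913 -0.314
v 0.311 -4.993 -1.819
v 0.002 -3.618 -0.961
v 2.478 -4.382 -2.019
v 2.169 -3.007 -1.161
v 1.994 -4.087 -2.666
v 1.685 -2.712 -1.808
f 2 4 1
f 5 2 1
f 1 4 3
f 3 5 1
f 2 8 4
f 6 2 5
f 6 8 2
f 4 8 3
f 7 5 3
f 3 8 7
f 7 6 5
f 8 6 7
f 10 12 9
f 13 10 9
f 9 12 11
f 11 13 9
f 10 16 12
f 14 10 13
f 14 16 10
f 12 16 11
f 15 13 11
f 11 16 15
f 15 14 13
f 16 14 15

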